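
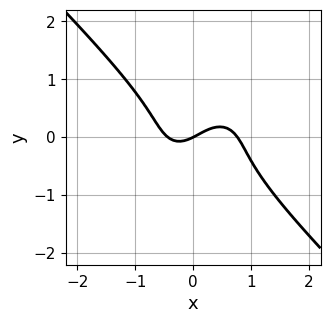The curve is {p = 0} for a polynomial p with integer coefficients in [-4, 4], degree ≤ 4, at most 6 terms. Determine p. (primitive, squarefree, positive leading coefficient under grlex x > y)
3*x^3 + 3*y^3 - x^2 - x + 2*y

(a) Degree: the shape is more complex than any degree-2 curve, so deg p = 3.
(b) From the axis intercepts and sections: it meets the x-axis at x = 0 (among the integer gridlines); one y-axis crossing is at y = 0.
(c) Together with the visible shape, these determine p as stated.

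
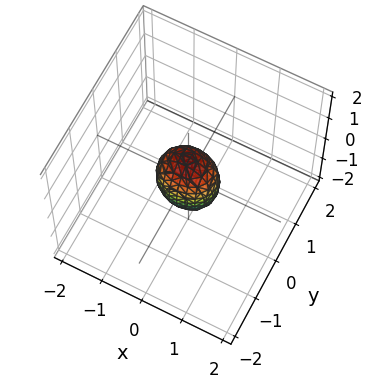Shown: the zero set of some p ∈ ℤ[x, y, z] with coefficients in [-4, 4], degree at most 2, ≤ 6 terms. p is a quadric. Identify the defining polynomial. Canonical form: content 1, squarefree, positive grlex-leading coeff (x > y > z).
2*x^2 + 3*y^2 + z^2 - 1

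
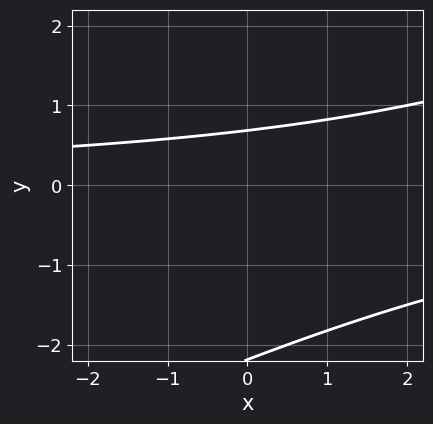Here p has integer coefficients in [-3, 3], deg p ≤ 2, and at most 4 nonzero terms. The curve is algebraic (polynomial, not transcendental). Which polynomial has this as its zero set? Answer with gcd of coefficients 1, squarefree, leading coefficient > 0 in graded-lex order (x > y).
deg p = 2.
From the visible intercepts: the curve avoids every integer x-axis point in the box.
Together with the visible shape, these determine p as stated.

x*y - 2*y^2 - 3*y + 3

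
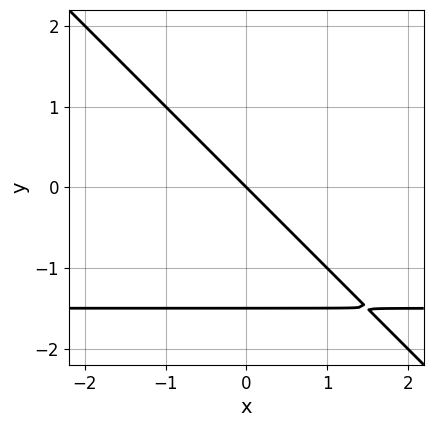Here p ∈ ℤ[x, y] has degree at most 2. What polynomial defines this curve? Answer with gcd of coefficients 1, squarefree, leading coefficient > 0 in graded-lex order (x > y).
2*x*y + 2*y^2 + 3*x + 3*y

(a) Degree: a generic line meets the curve in up to 2 points, so deg p = 2.
(b) Observable constraints: it meets the x-axis at x = 0 (among the integer gridlines); one y-axis crossing is at y = 0.
(c) Solving for integer coefficients yields p as stated.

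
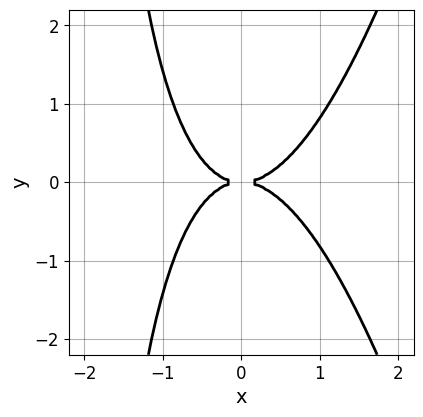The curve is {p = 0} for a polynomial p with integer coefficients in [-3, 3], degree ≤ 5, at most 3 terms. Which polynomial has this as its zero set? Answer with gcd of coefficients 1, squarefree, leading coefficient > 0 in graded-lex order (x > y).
2*x^4 - x*y^2 - 2*y^2

deg p = 4. A generic line meets the curve in up to 4 points.
Symmetries: it's symmetric under y → −y, forcing even powers of y.
From the axis intercepts and sections: it crosses the x-axis at the gridline x = 0; one y-axis crossing is at y = 0.
Together with the visible shape, these determine p as stated.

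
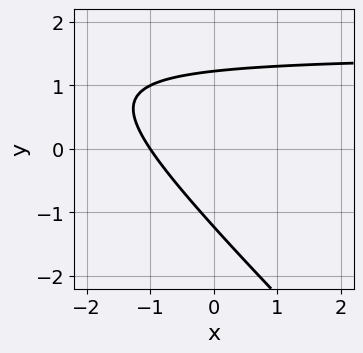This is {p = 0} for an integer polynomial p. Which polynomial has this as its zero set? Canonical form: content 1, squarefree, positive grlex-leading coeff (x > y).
2*x*y + 2*y^2 - 3*x - 3

1. Degree: a generic line meets the curve in up to 2 points, so deg p = 2.
2. Observable constraints: one x-axis crossing is at x = -1.
3. Matching integer coefficients to the picture gives p.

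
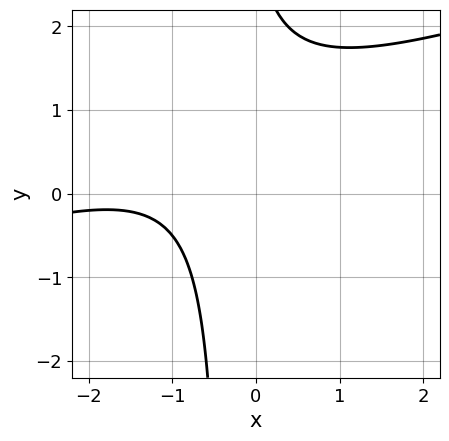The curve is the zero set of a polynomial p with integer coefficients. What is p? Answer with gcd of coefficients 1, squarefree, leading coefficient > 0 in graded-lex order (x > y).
x^2 - 3*x*y + 3*x - y + 3

Degree: the shape is more complex than any degree-1 curve, so deg p = 2.
From the visible intercepts: no y-intercept at any integer in the box; no x-intercept at any integer in the box.
Together with the visible shape, these determine p as stated.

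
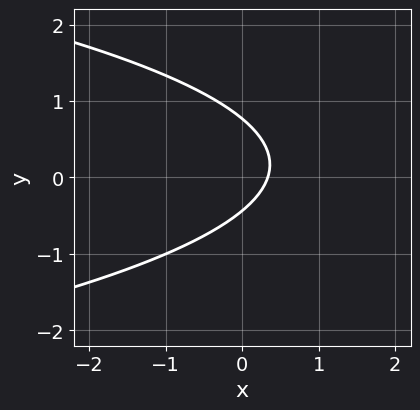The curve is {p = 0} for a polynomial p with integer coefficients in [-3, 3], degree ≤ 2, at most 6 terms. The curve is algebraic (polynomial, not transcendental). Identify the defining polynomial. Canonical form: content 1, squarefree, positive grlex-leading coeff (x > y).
3*y^2 + 3*x - y - 1

(a) deg p = 2. The shape is more complex than any degree-1 curve.
(b) Solving for integer coefficients yields p as stated.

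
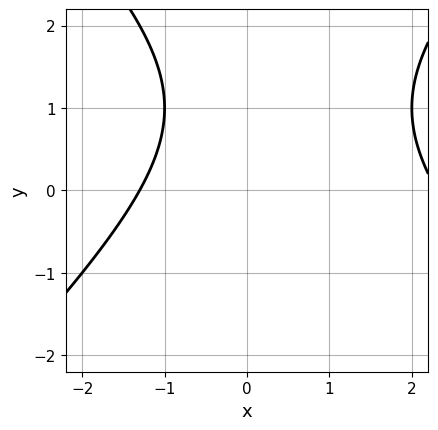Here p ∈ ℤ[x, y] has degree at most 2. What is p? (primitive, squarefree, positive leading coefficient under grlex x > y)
(a) The degree is 2 — no degree-1 curve has this shape.
(b) Against the integer gridlines: it misses every integer gridline on the y-axis.
(c) Matching integer coefficients to the picture gives p.

x^2 - y^2 - x + 2*y - 3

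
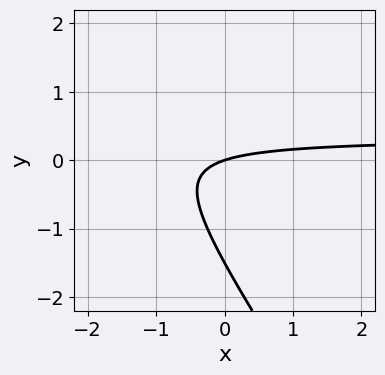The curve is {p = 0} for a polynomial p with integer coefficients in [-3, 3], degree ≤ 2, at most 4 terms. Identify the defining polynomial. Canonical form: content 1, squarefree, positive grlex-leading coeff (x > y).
3*x*y + 2*y^2 - x + 3*y

(a) deg p = 2. No degree-1 curve has this shape.
(b) Reading off the gridlines: it crosses the y-axis at the gridline y = 0; it crosses the x-axis at the gridline x = 0.
(c) Fitting integer coefficients to these (and the overall shape) gives p.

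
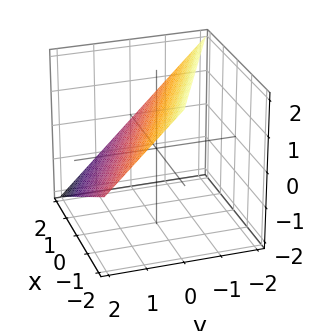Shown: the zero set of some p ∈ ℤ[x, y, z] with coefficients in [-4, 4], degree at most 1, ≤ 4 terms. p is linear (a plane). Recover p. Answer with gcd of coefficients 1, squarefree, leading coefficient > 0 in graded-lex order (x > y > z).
Degree: the surface is flat (a plane), so deg p = 1.
Reading off the gridlines: it meets the y-axis at y = 1 (among the integer gridlines); it meets the z-axis at z = 1 (among the integer gridlines); it meets the x-axis at x = 2 (among the integer gridlines).
Fitting integer coefficients to these (and the overall shape) gives p.

x + 2*y + 2*z - 2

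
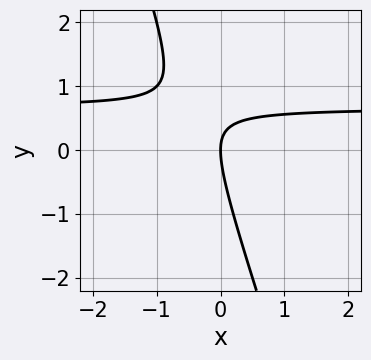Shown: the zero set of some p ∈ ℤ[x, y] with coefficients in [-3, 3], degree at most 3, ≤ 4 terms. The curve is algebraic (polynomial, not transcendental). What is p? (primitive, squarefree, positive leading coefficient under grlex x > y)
3*x*y + y^2 - 2*x

deg p = 2.
From the axis intercepts and sections: it crosses the y-axis at the gridline y = 0; one x-axis crossing is at x = 0.
Matching integer coefficients to the picture gives p.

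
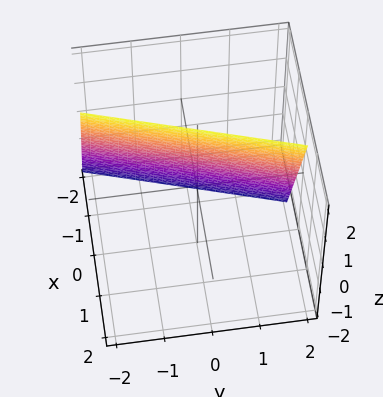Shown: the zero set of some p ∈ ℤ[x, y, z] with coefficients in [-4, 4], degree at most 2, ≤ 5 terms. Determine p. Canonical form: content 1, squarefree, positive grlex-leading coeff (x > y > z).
Degree: the surface is flat (a plane), so deg p = 1.
Checking where it meets the axes: it meets the y-axis at y = 2 (among the integer gridlines); one z-axis crossing is at z = 2.
Putting this together gives p.

3*x - y - z + 2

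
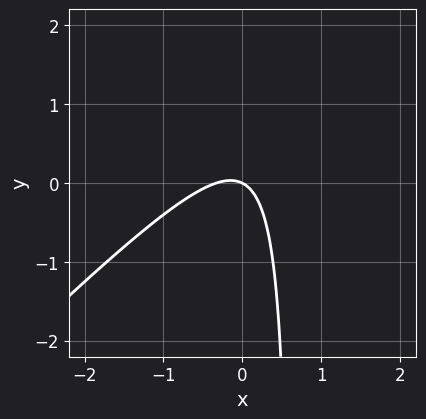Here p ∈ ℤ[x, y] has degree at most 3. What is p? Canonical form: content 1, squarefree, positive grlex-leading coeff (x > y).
3*x^2 - 3*x*y + x + 2*y

First, degree: no degree-1 curve has this shape, so deg p = 2.
Then, reading off the gridlines: it crosses the y-axis at the gridline y = 0; one x-axis crossing is at x = 0.
Finally, fitting integer coefficients to these (and the overall shape) gives p.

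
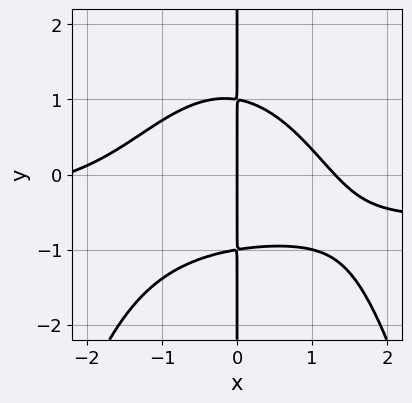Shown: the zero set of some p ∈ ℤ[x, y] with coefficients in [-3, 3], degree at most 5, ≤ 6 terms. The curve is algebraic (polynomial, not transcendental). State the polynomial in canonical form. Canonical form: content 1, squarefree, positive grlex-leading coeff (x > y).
2*x^3*y + x^3 + 3*x*y^2 + x^2 - 3*x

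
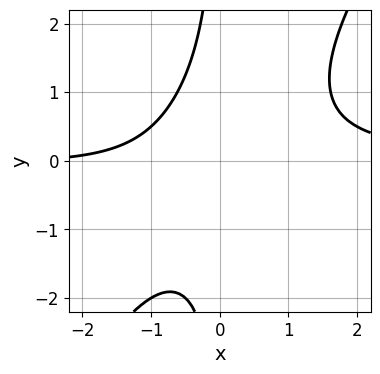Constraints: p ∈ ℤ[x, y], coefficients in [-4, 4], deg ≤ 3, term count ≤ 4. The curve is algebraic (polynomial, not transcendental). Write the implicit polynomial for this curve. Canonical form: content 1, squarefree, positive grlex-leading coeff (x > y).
(a) Degree: the shape is more complex than any degree-2 curve, so deg p = 3.
(b) From the axis intercepts and sections: the curve avoids every integer x-axis point in the box; the curve avoids every integer y-axis point in the box.
(c) Assembling these constraints gives the stated polynomial.

3*x^2*y - 2*x*y^2 - x - 3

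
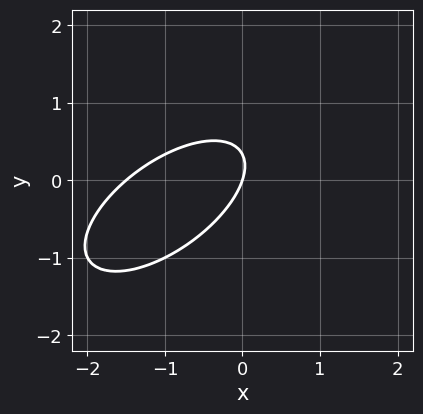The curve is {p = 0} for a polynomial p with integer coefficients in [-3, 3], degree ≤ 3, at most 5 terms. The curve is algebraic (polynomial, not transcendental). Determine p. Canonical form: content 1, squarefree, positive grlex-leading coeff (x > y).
2*x^2 - 3*x*y + 3*y^2 + 3*x - y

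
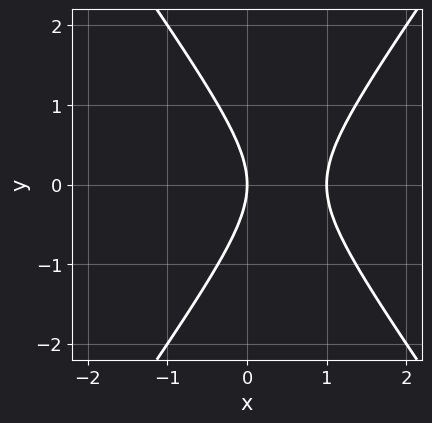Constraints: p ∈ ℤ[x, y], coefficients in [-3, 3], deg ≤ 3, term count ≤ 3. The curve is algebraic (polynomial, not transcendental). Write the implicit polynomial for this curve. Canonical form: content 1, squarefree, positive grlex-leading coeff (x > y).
(a) deg p = 2. No degree-1 curve has this shape.
(b) Symmetries: mirror symmetry y ↦ −y ⇒ only even powers of y.
(c) Checking where it meets the axes: it meets the y-axis at y = 0 (among the integer gridlines); among the integer gridlines, it crosses the x-axis at x ∈ {0, 1}.
(d) These observations pin down the coefficients.

2*x^2 - y^2 - 2*x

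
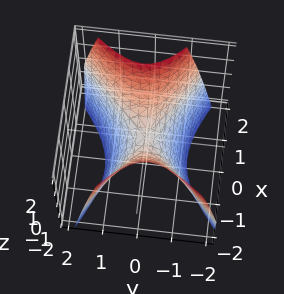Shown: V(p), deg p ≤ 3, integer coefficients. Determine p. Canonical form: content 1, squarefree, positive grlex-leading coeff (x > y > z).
2*x^2 + x*y - 3*y^2 - 2*z

First, the degree is 2 — no degree-1 surface has this shape.
Next, against the integer gridlines: it crosses the x-axis at the gridline x = 0; it crosses the z-axis at the gridline z = 0; it meets the y-axis at y = 0 (among the integer gridlines).
Finally, fitting integer coefficients to these (and the overall shape) gives p.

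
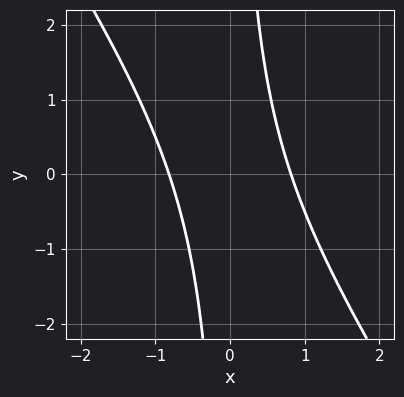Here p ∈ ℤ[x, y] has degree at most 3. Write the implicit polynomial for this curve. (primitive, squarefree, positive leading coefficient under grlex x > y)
3*x^2 + 2*x*y - 2

(a) Degree: a generic line meets the curve in up to 2 points, so deg p = 2.
(b) Observable constraints: no y-intercept at any integer in the box.
(c) The integer polynomial consistent with all of this is the stated p.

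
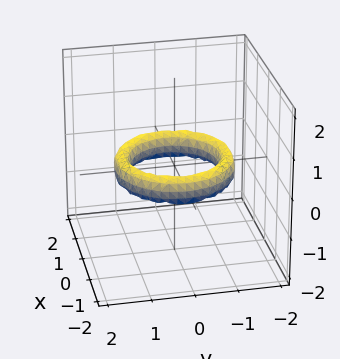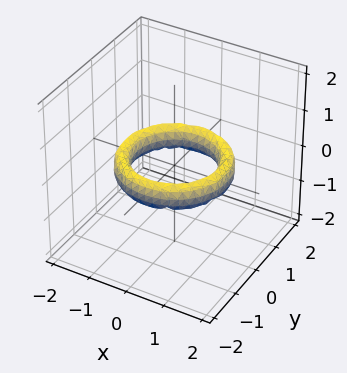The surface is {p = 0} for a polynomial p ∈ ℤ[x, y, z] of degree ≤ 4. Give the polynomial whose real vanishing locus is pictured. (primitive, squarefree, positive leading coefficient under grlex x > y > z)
Degree: the shape is more complex than any degree-3 surface, so deg p = 4.
Symmetry: the surface is invariant under rotation about z: p = q(x² + y², z).
From the axis intercepts and sections: a circular section at z = 0 has radius exactly 1; among the integer gridlines, it crosses the y-axis at y ∈ {-1, 1}; the x-axis gridline crossings are at x ∈ {-1, 1}; it misses every integer gridline on the z-axis.
Together with the visible shape, these determine p as stated.

x^4 + 2*x^2*y^2 + y^4 - 3*x^2 - 3*y^2 + 2*z^2 + 2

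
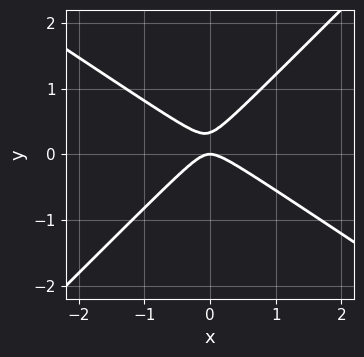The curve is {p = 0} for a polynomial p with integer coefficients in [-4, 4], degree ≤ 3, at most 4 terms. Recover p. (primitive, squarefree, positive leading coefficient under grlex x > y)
Degree: no degree-1 curve has this shape, so deg p = 2.
From the axis intercepts and sections: one x-axis crossing is at x = 0; one y-axis crossing is at y = 0.
Matching integer coefficients to the picture gives p.

2*x^2 + x*y - 3*y^2 + y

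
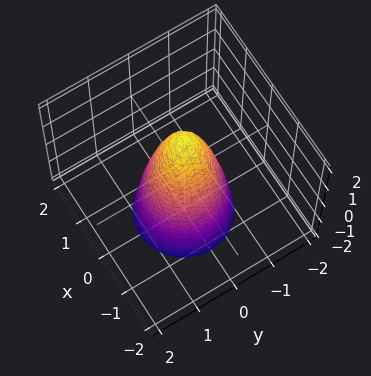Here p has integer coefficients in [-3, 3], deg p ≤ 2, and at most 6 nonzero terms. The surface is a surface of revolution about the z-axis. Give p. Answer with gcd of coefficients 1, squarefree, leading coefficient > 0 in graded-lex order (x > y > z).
3*x^2 + 3*y^2 + z - 2

deg p = 2.
Symmetries: the z-axis is an axis of rotation, so x and y enter only as x² + y².
From the visible intercepts: a circular section at z = -1 has radius exactly 1; it meets the z-axis at z = 2 (among the integer gridlines).
Assembling these constraints gives the stated polynomial.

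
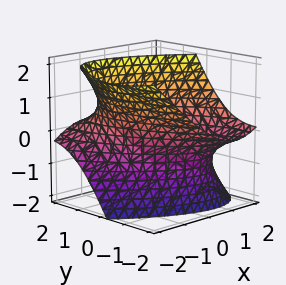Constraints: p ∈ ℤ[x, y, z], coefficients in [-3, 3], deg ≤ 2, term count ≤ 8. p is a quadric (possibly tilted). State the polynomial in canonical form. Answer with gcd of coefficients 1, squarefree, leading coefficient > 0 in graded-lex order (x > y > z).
2*x^2 + 2*x*y + y^2 + 3*y*z - 2*z^2 - 3

The degree is 2 — the shape is more complex than any degree-1 surface.
From the axis intercepts and sections: it misses every integer gridline on the z-axis.
Matching integer coefficients to the picture gives p.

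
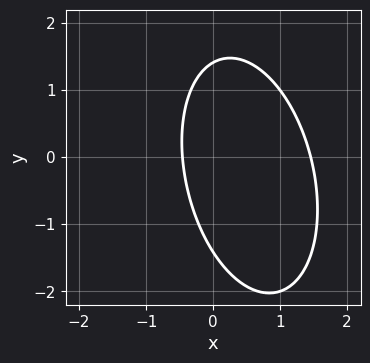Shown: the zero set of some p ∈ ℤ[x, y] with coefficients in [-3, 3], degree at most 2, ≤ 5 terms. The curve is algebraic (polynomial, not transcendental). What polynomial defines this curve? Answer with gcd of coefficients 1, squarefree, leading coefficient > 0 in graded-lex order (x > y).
3*x^2 + x*y + y^2 - 3*x - 2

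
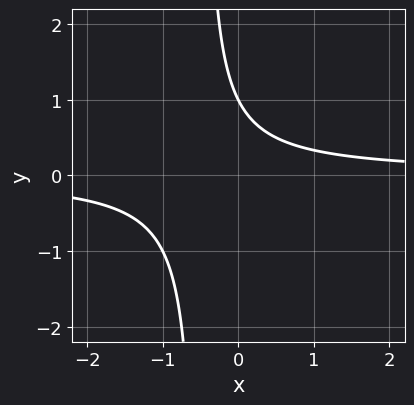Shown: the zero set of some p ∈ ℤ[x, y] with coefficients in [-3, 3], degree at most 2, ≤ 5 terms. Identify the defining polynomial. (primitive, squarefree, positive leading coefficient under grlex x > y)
2*x*y + y - 1

1. deg p = 2.
2. Against the integer gridlines: it crosses the y-axis at the gridline y = 1; no x-intercept at any integer in the box.
3. These observations pin down the coefficients.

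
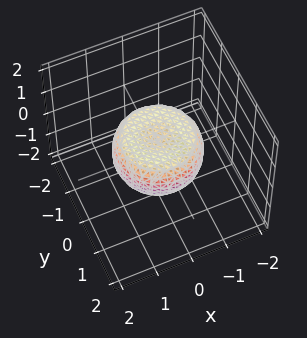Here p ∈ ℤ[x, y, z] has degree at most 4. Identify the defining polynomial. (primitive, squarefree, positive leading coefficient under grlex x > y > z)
deg p = 4.
By symmetry, the surface is invariant under rotation about z: p = q(x² + y², z).
Against the integer gridlines: a circular section at z = 0 has radius between 1 and 2.
The integer polynomial consistent with all of this is the stated p.

2*x^4 + 4*x^2*y^2 + 2*y^4 - 2*x^2 - 2*y^2 + 3*z^2 - 1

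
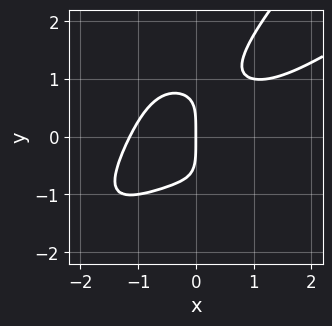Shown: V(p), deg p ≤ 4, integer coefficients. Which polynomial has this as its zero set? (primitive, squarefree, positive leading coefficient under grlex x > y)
deg p = 4. A generic line meets the curve in up to 4 points.
From the visible intercepts: it meets the y-axis at y = 0 (among the integer gridlines); one x-axis crossing is at x = 0.
Fitting integer coefficients to these (and the overall shape) gives p.

2*x^4 - 3*x^3*y + y^4 - 3*x*y^2 + 3*x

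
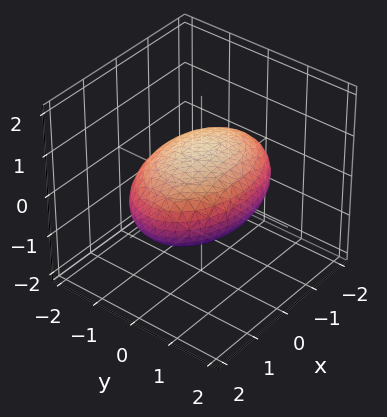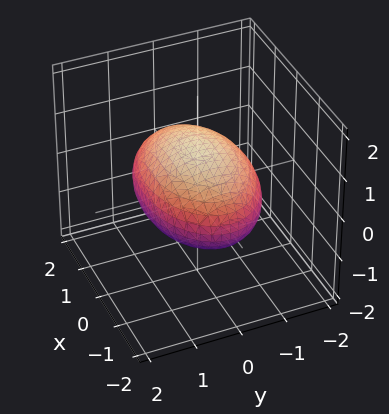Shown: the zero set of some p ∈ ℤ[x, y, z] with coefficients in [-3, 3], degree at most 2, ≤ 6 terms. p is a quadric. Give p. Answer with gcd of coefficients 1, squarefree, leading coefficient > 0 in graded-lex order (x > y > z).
x^2 + 2*y^2 + 3*z^2 - 3

First, degree: bounded and convex; a quadric, so deg p = 2.
Then, symmetries: the z ↦ −z reflection is a symmetry, so z appears only in even powers; it's symmetric under x → −x, forcing even powers of x; mirror symmetry y ↦ −y ⇒ only even powers of y.
Then, observable constraints: among the integer gridlines, it crosses the z-axis at z ∈ {-1, 1}.
Finally, the integer polynomial consistent with all of this is the stated p.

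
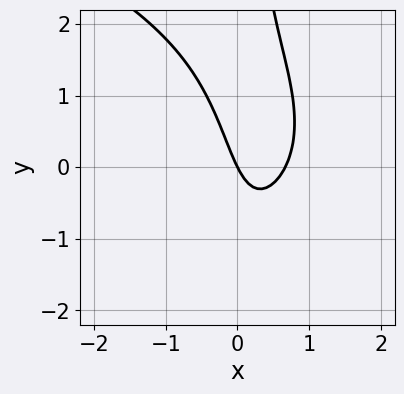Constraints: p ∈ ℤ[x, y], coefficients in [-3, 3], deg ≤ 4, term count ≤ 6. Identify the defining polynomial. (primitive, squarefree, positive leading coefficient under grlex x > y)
1. The degree is 3 — the shape is more complex than any degree-2 curve.
2. Against the integer gridlines: one y-axis crossing is at y = 0; it crosses the x-axis at the gridline x = 0.
3. The integer polynomial consistent with all of this is the stated p.

x*y^2 + 3*x^2 - 2*x - y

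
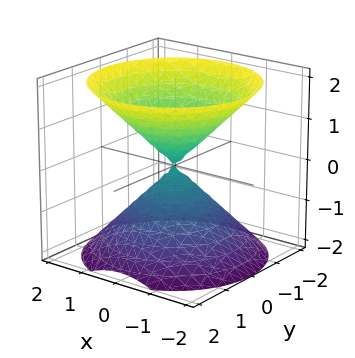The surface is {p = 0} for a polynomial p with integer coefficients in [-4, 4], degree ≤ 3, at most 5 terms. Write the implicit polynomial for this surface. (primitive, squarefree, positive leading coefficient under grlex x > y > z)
x^2 + y^2 - z^2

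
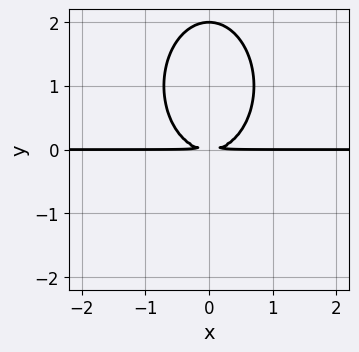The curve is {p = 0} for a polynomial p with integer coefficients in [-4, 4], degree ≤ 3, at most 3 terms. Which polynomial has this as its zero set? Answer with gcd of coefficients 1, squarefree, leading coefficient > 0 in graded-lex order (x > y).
First, degree: a generic line meets the curve in up to 3 points, so deg p = 3.
Next, symmetries: it's symmetric under x → −x, forcing even powers of x.
Then, against the integer gridlines: one y-axis crossing is at y = 2; the visible x-axis segment lies entirely on the curve.
Finally, together with the visible shape, these determine p as stated.

2*x^2*y + y^3 - 2*y^2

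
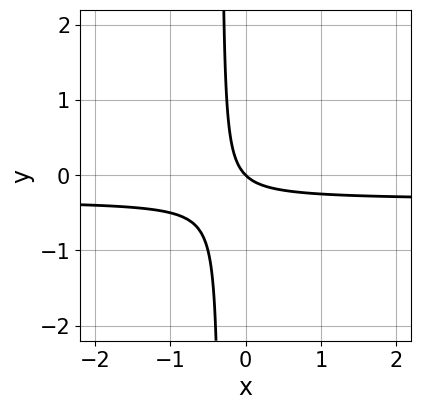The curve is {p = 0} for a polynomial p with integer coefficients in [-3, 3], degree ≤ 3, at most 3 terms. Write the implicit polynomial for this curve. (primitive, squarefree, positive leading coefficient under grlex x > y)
First, the degree is 2 — the shape is more complex than any degree-1 curve.
Then, reading off the gridlines: it meets the y-axis at y = 0 (among the integer gridlines); it meets the x-axis at x = 0 (among the integer gridlines).
Finally, assembling these constraints gives the stated polynomial.

3*x*y + x + y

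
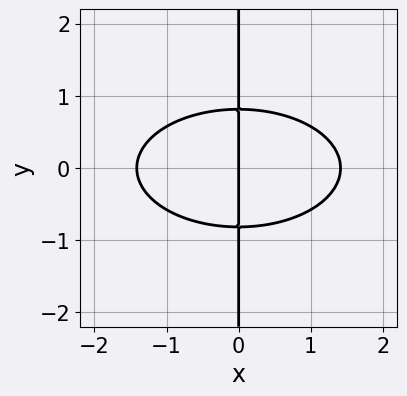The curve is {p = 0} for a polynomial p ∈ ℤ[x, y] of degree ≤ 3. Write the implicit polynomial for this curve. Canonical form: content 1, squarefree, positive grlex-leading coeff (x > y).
x^3 + 3*x*y^2 - 2*x

1. Degree: the shape is more complex than any degree-2 curve, so deg p = 3.
2. Symmetries: it's symmetric under y → −y, forcing even powers of y.
3. Checking where it meets the axes: it meets the x-axis at x = 0 (among the integer gridlines); every point of the y-axis in the box is on the curve.
4. Fitting integer coefficients to these (and the overall shape) gives p.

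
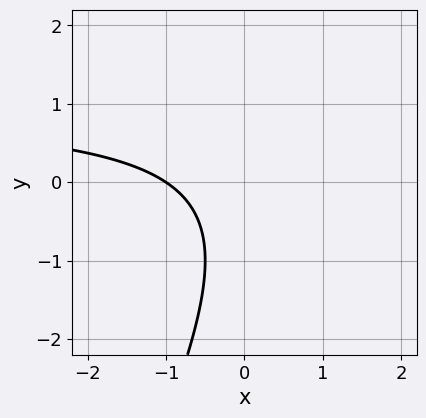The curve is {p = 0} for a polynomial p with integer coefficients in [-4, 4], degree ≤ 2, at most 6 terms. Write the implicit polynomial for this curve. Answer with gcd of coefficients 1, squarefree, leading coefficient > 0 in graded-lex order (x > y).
2*x*y - y^2 - 2*x - y - 2

1. Degree: no degree-1 curve has this shape, so deg p = 2.
2. Checking where it meets the axes: it meets the x-axis at x = -1 (among the integer gridlines); the curve avoids every integer y-axis point in the box.
3. Assembling these constraints gives the stated polynomial.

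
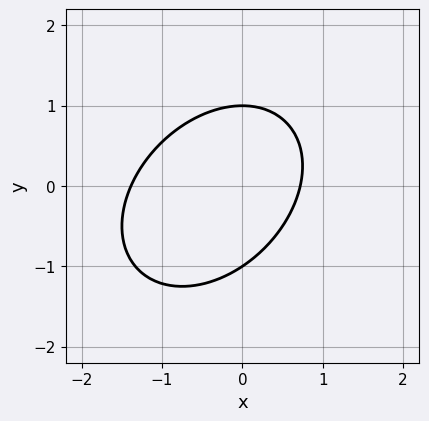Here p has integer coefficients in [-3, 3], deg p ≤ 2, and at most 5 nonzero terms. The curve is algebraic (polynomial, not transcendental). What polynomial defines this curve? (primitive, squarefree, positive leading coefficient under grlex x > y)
(a) Degree: a generic line meets the curve in up to 2 points, so deg p = 2.
(b) From the visible intercepts: the y-axis gridline crossings are at y ∈ {-1, 1}.
(c) Together with the visible shape, these determine p as stated.

3*x^2 - 2*x*y + 3*y^2 + 2*x - 3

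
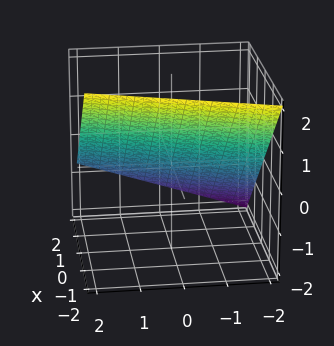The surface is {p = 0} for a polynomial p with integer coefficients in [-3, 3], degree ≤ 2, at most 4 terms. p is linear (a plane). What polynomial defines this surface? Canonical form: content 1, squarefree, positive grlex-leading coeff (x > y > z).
3*x - y + 3*z - 2

First, degree: every cross-section is a straight line — this is a plane, so deg p = 1.
Next, from the axis intercepts and sections: it meets the y-axis at y = -2 (among the integer gridlines).
Finally, assembling these constraints gives the stated polynomial.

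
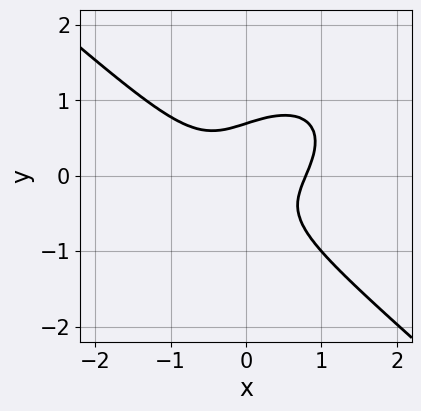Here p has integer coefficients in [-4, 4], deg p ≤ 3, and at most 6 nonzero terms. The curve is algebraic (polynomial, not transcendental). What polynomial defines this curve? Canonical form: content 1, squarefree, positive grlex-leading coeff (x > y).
(a) deg p = 3.
(b) Matching integer coefficients to the picture gives p.

2*x^3 + 3*y^3 - 2*x*y - 1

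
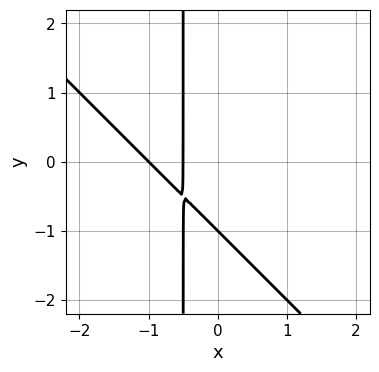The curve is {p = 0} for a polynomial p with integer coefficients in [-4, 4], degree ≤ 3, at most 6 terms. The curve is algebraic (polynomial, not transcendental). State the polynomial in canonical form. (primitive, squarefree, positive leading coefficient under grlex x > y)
First, the degree is 2 — the shape is more complex than any degree-1 curve.
Then, against the integer gridlines: it crosses the x-axis at the gridline x = -1; one y-axis crossing is at y = -1.
Finally, matching integer coefficients to the picture gives p.

2*x^2 + 2*x*y + 3*x + y + 1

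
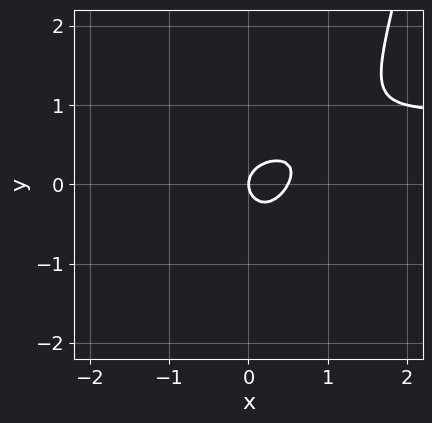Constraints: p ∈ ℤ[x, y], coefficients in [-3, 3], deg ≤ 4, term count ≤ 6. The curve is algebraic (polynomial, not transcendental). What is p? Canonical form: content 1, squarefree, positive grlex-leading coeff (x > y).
First, degree: no degree-2 curve has this shape, so deg p = 3.
Next, observable constraints: it crosses the x-axis at the gridline x = 0; one y-axis crossing is at y = 0.
Finally, putting this together gives p.

2*x^2*y - 2*x^2 - 2*y^2 + x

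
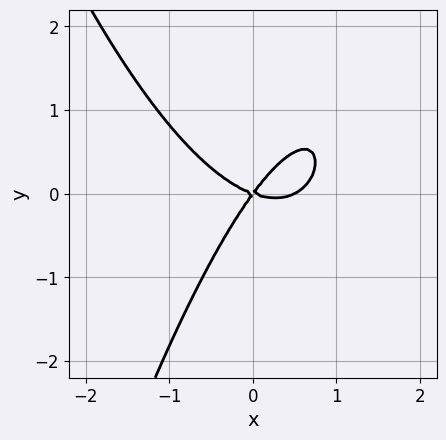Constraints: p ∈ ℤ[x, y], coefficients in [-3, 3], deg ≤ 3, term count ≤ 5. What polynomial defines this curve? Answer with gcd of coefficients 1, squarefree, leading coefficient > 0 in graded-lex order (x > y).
1. The degree is 3 — a generic line meets the curve in up to 3 points.
2. From the visible intercepts: one x-axis crossing is at x = 0; it meets the y-axis at y = 0 (among the integer gridlines).
3. Putting this together gives p.

2*x^3 - x^2 - 2*x*y + 2*y^2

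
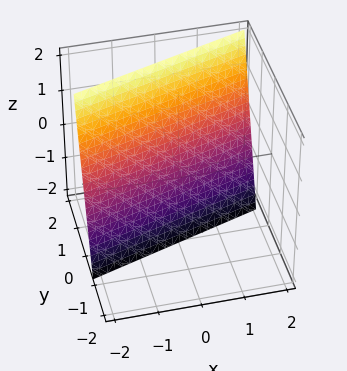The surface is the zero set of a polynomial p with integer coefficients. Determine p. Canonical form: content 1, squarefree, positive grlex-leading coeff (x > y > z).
x - 3*y + z + 2

The degree is 1 — every cross-section is a straight line — this is a plane.
Against the integer gridlines: it crosses the x-axis at the gridline x = -2; it meets the z-axis at z = -2 (among the integer gridlines).
Solving for integer coefficients yields p as stated.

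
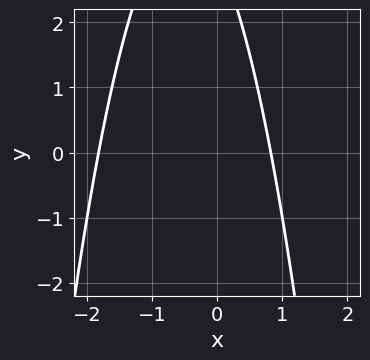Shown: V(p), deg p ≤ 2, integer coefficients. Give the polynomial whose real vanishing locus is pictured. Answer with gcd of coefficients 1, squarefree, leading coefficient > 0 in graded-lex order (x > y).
1. Degree: a generic line meets the curve in up to 2 points, so deg p = 2.
2. Reading off the gridlines: the curve avoids every integer y-axis point in the box.
3. These observations pin down the coefficients.

2*x^2 + 2*x + y - 3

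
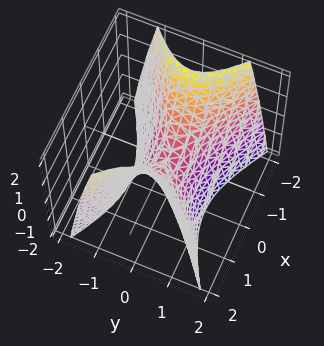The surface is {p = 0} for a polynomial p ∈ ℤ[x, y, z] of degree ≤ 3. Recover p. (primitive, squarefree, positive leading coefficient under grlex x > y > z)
x^2 - 2*y^2 - z

1. The degree is 2 — a saddle surface; a quadric.
2. Symmetries: the x ↦ −x reflection is a symmetry, so x appears only in even powers; it's symmetric under y → −y, forcing even powers of y.
3. Checking where it meets the axes: it meets the z-axis at z = 0 (among the integer gridlines); it crosses the y-axis at the gridline y = 0; it crosses the x-axis at the gridline x = 0.
4. These observations pin down the coefficients.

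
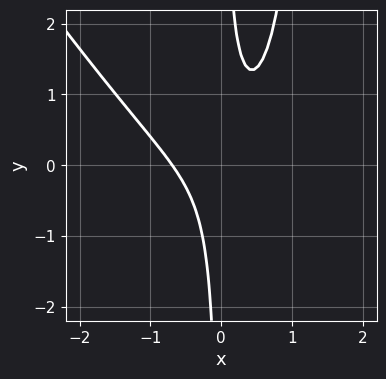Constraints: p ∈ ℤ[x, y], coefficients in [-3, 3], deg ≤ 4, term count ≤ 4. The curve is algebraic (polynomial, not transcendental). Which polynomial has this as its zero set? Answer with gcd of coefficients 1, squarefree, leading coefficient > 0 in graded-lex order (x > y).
First, the degree is 3 — the shape is more complex than any degree-2 curve.
Then, checking where it meets the axes: it misses every integer gridline on the y-axis.
Finally, matching integer coefficients to the picture gives p.

3*x^3 + 2*x^2*y - 3*x*y + 1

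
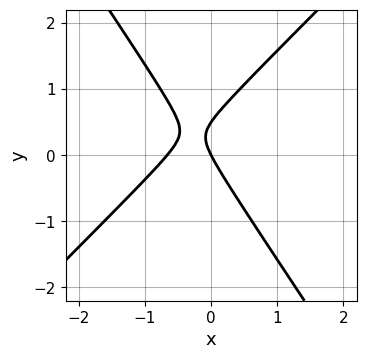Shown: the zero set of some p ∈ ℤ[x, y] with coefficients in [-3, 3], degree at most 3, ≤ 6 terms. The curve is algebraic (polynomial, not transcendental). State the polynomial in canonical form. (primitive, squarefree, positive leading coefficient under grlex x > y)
3*x^2 - x*y - 2*y^2 + 2*x + y

(a) deg p = 2.
(b) From the axis intercepts and sections: it crosses the x-axis at the gridline x = 0; one y-axis crossing is at y = 0.
(c) Solving for integer coefficients yields p as stated.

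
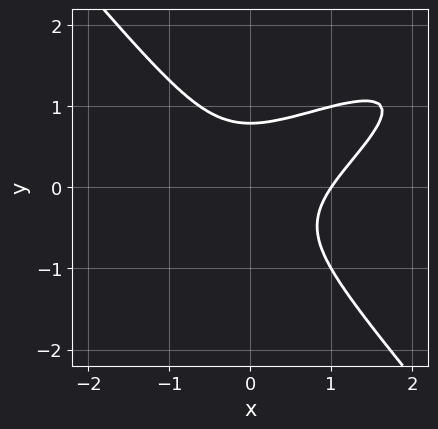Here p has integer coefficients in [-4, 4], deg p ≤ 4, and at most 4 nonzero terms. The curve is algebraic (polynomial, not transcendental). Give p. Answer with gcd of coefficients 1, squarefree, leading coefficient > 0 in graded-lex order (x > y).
x^3 - 2*x^2*y + 2*y^3 - 1

deg p = 3. A generic line meets the curve in up to 3 points.
Reading off the gridlines: it crosses the x-axis at the gridline x = 1.
Together with the visible shape, these determine p as stated.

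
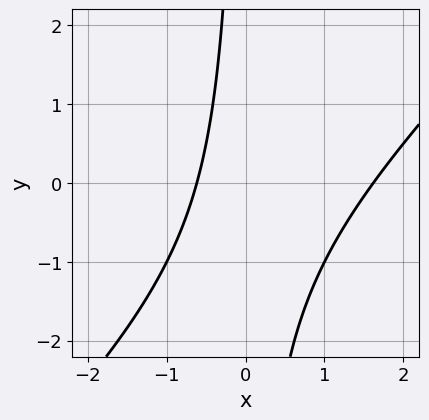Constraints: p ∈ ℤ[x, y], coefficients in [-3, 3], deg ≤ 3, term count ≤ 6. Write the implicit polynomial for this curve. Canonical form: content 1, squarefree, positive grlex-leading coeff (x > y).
1. Degree: the shape is more complex than any degree-1 curve, so deg p = 2.
2. Against the integer gridlines: it misses every integer gridline on the y-axis.
3. Matching integer coefficients to the picture gives p.

x^2 - x*y - x - 1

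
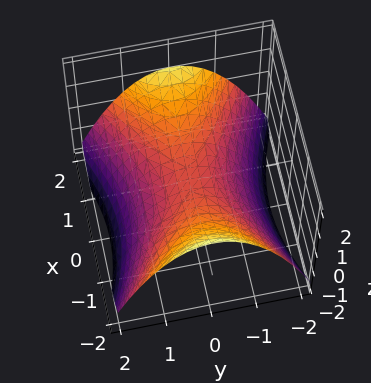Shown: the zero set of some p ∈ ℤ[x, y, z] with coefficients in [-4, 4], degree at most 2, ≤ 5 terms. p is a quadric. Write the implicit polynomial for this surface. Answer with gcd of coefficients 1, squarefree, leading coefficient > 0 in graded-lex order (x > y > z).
(a) Degree: a saddle surface; a quadric, so deg p = 2.
(b) Symmetries: mirror symmetry y ↦ −y ⇒ only even powers of y; mirror symmetry x ↦ −x ⇒ only even powers of x.
(c) Checking where it meets the axes: one y-axis crossing is at y = 0; it meets the z-axis at z = 0 (among the integer gridlines); one x-axis crossing is at x = 0.
(d) Assembling these constraints gives the stated polynomial.

x^2 - 2*y^2 - 3*z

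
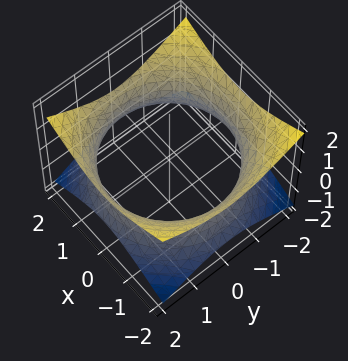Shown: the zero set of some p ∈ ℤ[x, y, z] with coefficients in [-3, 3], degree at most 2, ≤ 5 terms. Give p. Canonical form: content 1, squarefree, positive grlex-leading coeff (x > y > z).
(a) Degree: a generic line meets the surface in up to 2 points, so deg p = 2.
(b) Symmetry: every cross-section ⟂ z is a circle, so x, y appear only via x² + y².
(c) Reading off the gridlines: a circular section at z = 0 has radius between 1 and 2; the surface avoids every integer z-axis point in the box.
(d) Assembling these constraints gives the stated polynomial.

x^2 + y^2 - 2*z^2 - 3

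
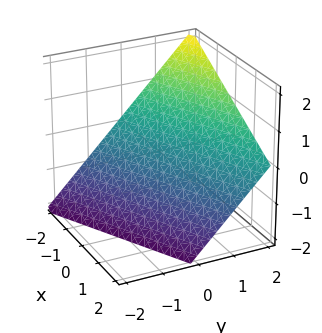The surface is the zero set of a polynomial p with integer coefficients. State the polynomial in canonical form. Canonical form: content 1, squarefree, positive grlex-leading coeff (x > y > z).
First, degree: every cross-section is a straight line — this is a plane, so deg p = 1.
Then, against the integer gridlines: it crosses the z-axis at the gridline z = -1; it meets the y-axis at y = 1 (among the integer gridlines); one x-axis crossing is at x = -2.
Finally, fitting integer coefficients to these (and the overall shape) gives p.

x - 2*y + 2*z + 2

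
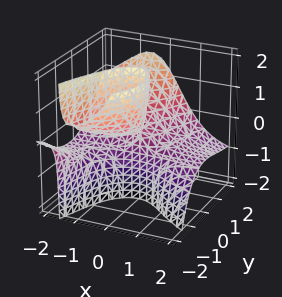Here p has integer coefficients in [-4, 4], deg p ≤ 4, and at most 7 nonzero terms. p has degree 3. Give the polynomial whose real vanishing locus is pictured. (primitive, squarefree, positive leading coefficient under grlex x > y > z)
3*x^2*z + 2*x*y^2 - y^3 + 2*x^2 + 3*y*z

First, the picture has 2 separate pieces. They look like related sheets of one shape, so recover p as a whole.
Then, degree: a generic line meets the surface in up to 3 points, so deg p = 3.
Next, from the axis intercepts and sections: every point of the z-axis in the box is on the surface; it meets the x-axis at x = 0 (among the integer gridlines); it crosses the y-axis at the gridline y = 0.
Finally, these observations pin down the coefficients.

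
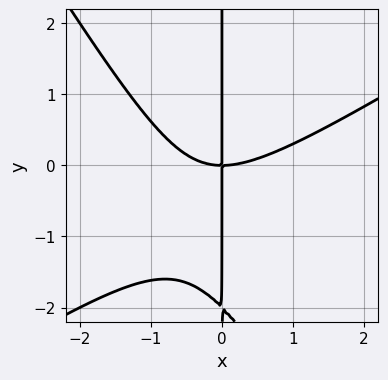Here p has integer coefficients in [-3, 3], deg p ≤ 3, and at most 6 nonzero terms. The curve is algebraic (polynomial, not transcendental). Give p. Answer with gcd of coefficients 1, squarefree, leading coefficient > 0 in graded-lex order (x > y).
x^3 - x^2*y - x*y^2 - 2*x*y

(a) The degree is 3 — no degree-2 curve has this shape.
(b) Observable constraints: the visible y-axis segment lies entirely on the curve; it meets the x-axis at x = 0 (among the integer gridlines).
(c) Together with the visible shape, these determine p as stated.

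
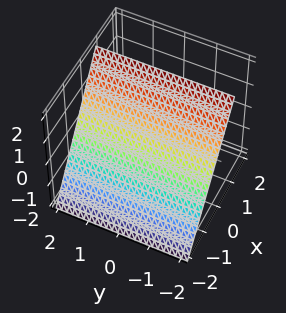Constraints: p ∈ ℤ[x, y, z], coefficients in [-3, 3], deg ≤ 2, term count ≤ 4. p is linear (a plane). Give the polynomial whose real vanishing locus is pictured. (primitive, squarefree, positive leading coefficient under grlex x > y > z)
(a) deg p = 1. Every cross-section is a straight line — this is a plane.
(b) Checking where it meets the axes: the surface avoids every integer y-axis point in the box; it meets the z-axis at z = 1 (among the integer gridlines).
(c) The integer polynomial consistent with all of this is the stated p.

3*x - 2*z + 2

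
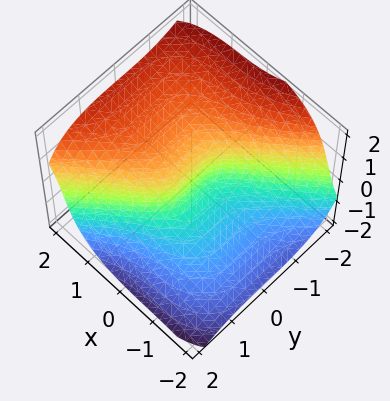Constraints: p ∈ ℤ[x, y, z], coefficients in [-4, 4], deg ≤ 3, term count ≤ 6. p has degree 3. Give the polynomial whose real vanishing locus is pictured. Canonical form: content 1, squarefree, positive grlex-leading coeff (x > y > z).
Degree: a generic line meets the surface in up to 3 points, so deg p = 3.
Reading off the gridlines: it crosses the x-axis at the gridline x = 0; one z-axis crossing is at z = 0; it crosses the y-axis at the gridline y = 0.
Putting this together gives p.

x^3 - x^2*z - y^3 - z^3 + 2*x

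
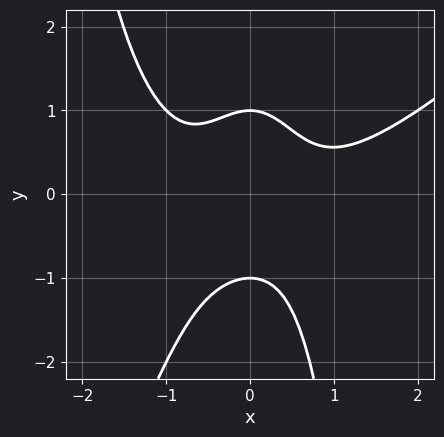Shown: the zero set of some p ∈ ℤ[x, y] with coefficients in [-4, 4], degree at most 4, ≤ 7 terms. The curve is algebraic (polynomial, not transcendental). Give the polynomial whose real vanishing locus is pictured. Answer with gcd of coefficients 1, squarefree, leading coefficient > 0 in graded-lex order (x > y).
The degree is 4 — a generic line meets the curve in up to 4 points.
From the visible intercepts: no x-intercept at any integer in the box; among the integer gridlines, it crosses the y-axis at y ∈ {-1, 1}.
Assembling these constraints gives the stated polynomial.

x^4 - x^3*y - 2*x^2*y - y^2 + 1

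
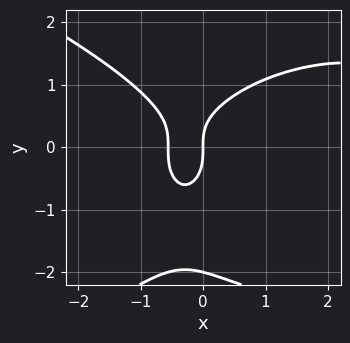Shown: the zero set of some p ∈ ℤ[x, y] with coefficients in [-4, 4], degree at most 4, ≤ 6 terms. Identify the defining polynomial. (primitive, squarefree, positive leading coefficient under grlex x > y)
1. Degree: a generic line meets the curve in up to 4 points, so deg p = 4.
2. Observable constraints: one x-axis crossing is at x = 0; among the integer gridlines, it crosses the y-axis at y ∈ {-2, 0}.
3. Matching integer coefficients to the picture gives p.

y^4 + x^3 + 2*y^3 - 3*x^2 - 2*x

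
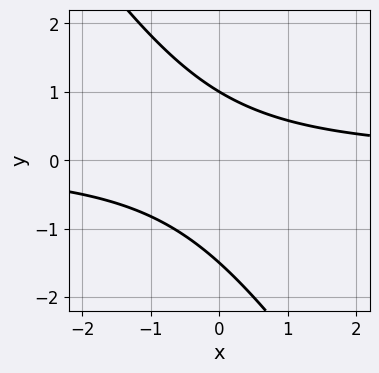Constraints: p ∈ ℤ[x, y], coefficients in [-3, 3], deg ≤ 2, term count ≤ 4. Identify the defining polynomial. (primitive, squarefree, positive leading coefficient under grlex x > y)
Degree: no degree-1 curve has this shape, so deg p = 2.
Against the integer gridlines: one y-axis crossing is at y = 1; it misses every integer gridline on the x-axis.
These observations pin down the coefficients.

3*x*y + 2*y^2 + y - 3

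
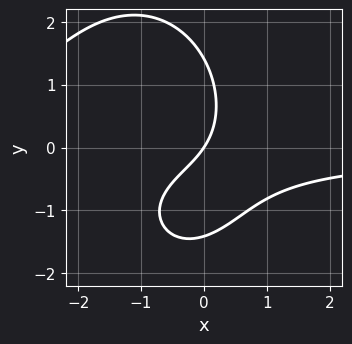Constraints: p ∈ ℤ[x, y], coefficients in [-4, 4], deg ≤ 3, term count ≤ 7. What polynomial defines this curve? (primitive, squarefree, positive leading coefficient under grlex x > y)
The degree is 3 — a generic line meets the curve in up to 3 points.
Reading off the gridlines: it meets the x-axis at x = 0 (among the integer gridlines); one y-axis crossing is at y = 0.
Putting this together gives p.

2*x^2*y + y^3 + 3*x*y + 3*x - 2*y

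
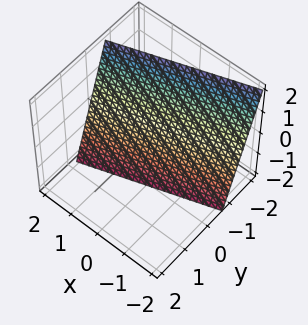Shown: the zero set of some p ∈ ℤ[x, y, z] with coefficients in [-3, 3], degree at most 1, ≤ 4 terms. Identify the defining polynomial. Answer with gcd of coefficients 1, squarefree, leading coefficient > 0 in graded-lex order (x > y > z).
x - 3*y - z - 2

(a) Degree: every cross-section is a straight line — this is a plane, so deg p = 1.
(b) From the visible intercepts: it meets the x-axis at x = 2 (among the integer gridlines); it meets the z-axis at z = -2 (among the integer gridlines).
(c) These observations pin down the coefficients.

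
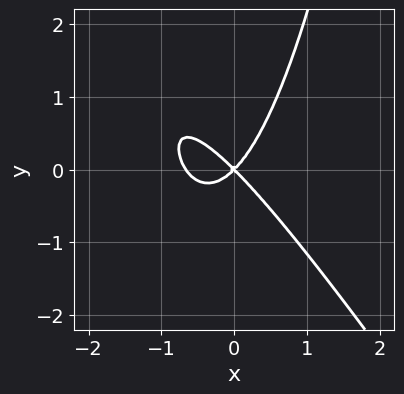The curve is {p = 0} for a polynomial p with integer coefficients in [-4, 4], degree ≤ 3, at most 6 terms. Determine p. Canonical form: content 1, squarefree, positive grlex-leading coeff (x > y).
3*x^3 + 2*x^2*y + 2*x^2 - 2*y^2

1. The degree is 3 — a generic line meets the curve in up to 3 points.
2. From the visible intercepts: it crosses the x-axis at the gridline x = 0; it crosses the y-axis at the gridline y = 0.
3. Solving for integer coefficients yields p as stated.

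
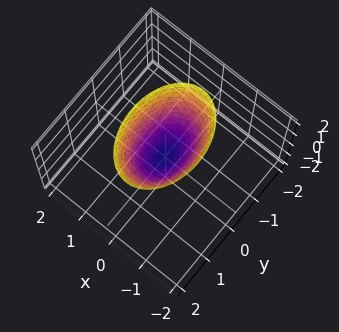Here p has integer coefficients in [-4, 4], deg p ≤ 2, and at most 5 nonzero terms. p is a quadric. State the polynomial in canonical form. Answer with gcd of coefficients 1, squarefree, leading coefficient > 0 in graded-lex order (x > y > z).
2*x^2 + y^2 - z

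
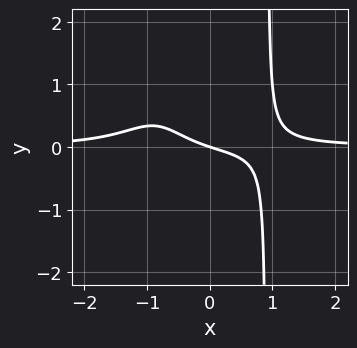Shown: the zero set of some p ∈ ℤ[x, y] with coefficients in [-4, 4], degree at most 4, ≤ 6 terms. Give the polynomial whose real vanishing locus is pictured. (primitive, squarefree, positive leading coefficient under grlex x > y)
(a) Degree: the shape is more complex than any degree-3 curve, so deg p = 4.
(b) Checking where it meets the axes: one y-axis crossing is at y = 0; one x-axis crossing is at x = 0.
(c) Solving for integer coefficients yields p as stated.

3*x^3*y + 2*x^2*y - x*y - x - 3*y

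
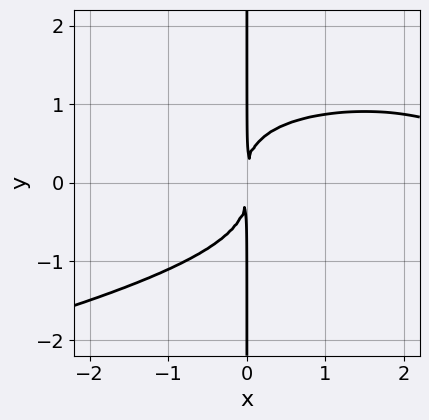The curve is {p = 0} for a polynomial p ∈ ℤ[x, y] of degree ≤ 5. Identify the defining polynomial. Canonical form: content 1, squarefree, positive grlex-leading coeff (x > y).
3*x*y^3 + x^3 - 3*x^2

deg p = 4. The shape is more complex than any degree-3 curve.
Reading off the gridlines: the visible y-axis segment lies entirely on the curve.
The integer polynomial consistent with all of this is the stated p.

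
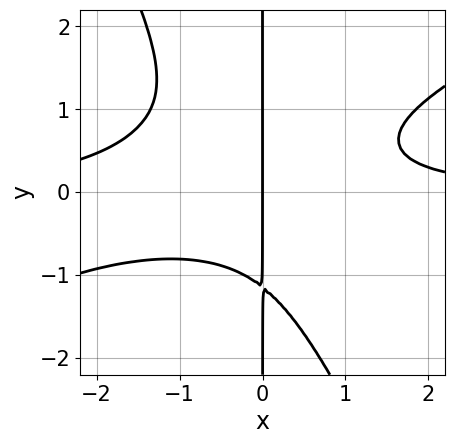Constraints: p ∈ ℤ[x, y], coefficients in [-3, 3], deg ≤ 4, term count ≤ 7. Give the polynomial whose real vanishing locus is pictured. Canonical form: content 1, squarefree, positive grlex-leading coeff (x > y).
1. deg p = 4. The shape is more complex than any degree-3 curve.
2. From the axis intercepts and sections: every point of the y-axis in the box is on the curve; it crosses the x-axis at the gridline x = 0.
3. Fitting integer coefficients to these (and the overall shape) gives p.

2*x^3*y - 3*x^2*y^2 - 2*x*y^3 + 2*x^2*y - 3*x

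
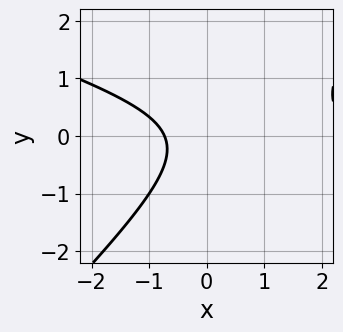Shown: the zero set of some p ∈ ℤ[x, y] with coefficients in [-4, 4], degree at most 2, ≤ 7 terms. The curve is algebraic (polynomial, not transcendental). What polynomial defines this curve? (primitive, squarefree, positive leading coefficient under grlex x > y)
x^2 + 2*x*y - 3*y^2 - 2*x - 2

(a) deg p = 2.
(b) Observable constraints: the curve avoids every integer y-axis point in the box.
(c) Together with the visible shape, these determine p as stated.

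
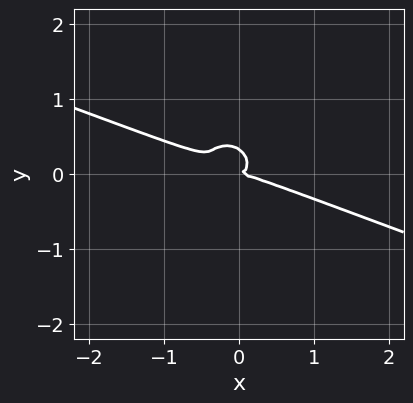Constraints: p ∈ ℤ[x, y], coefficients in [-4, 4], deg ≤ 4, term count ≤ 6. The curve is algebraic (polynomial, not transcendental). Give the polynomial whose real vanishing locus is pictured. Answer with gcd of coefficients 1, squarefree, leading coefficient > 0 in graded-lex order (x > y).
(a) Degree: the shape is more complex than any degree-2 curve, so deg p = 3.
(b) Observable constraints: it meets the y-axis at y = 0 (among the integer gridlines); one x-axis crossing is at x = 0.
(c) Solving for integer coefficients yields p as stated.

x^3 + 3*x^2*y + 2*x*y^2 + 3*y^3 - y^2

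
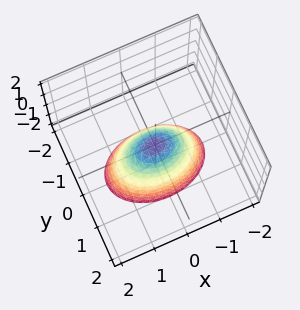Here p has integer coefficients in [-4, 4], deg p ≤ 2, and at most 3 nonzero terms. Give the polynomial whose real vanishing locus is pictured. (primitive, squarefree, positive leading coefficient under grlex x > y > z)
x^2 + 2*y^2 + z

(a) Degree: a single bowl opening along one axis; a quadric, so deg p = 2.
(b) Symmetries: the x ↦ −x reflection is a symmetry, so x appears only in even powers; mirror symmetry y ↦ −y ⇒ only even powers of y.
(c) Checking where it meets the axes: it meets the y-axis at y = 0 (among the integer gridlines); one z-axis crossing is at z = 0.
(d) Putting this together gives p.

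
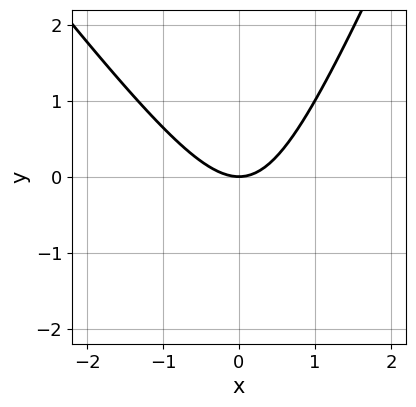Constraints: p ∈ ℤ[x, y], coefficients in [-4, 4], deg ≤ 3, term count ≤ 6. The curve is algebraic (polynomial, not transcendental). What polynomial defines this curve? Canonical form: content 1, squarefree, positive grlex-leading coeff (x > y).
1. Degree: the shape is more complex than any degree-1 curve, so deg p = 2.
2. Checking where it meets the axes: it crosses the x-axis at the gridline x = 0; one y-axis crossing is at y = 0.
3. The integer polynomial consistent with all of this is the stated p.

3*x^2 + x*y - y^2 - 3*y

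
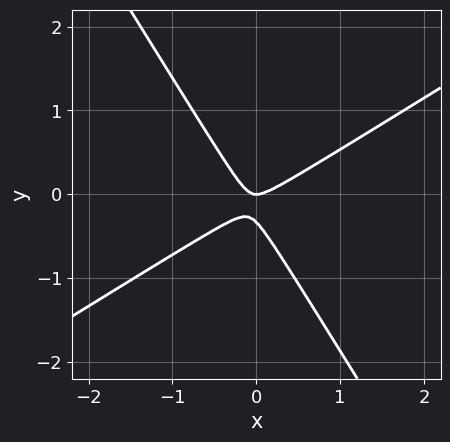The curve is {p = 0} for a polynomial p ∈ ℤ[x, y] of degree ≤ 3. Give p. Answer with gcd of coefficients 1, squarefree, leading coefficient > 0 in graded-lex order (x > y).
3*x^2 - 3*x*y - 3*y^2 - y

deg p = 2. A generic line meets the curve in up to 2 points.
From the visible intercepts: it crosses the x-axis at the gridline x = 0; one y-axis crossing is at y = 0.
Matching integer coefficients to the picture gives p.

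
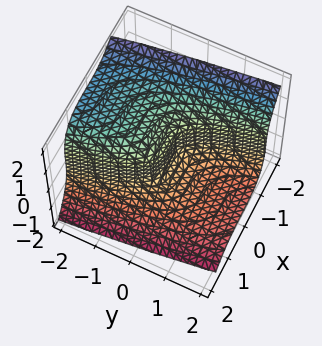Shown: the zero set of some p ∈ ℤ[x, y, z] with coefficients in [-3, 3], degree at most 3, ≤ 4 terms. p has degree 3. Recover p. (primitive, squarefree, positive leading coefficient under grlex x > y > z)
Degree: the shape is more complex than any degree-2 surface, so deg p = 3.
Checking where it meets the axes: it crosses the z-axis at the gridline z = 0; it crosses the x-axis at the gridline x = 0; one y-axis crossing is at y = 0.
These observations pin down the coefficients.

2*x^3 + z^3 + 2*y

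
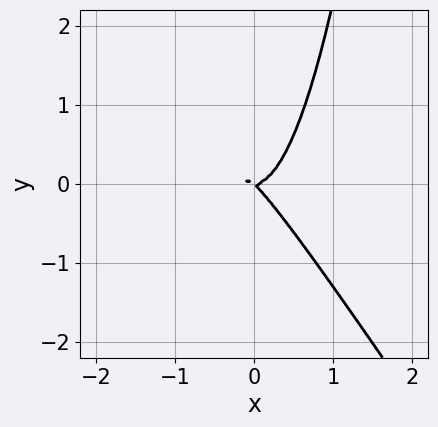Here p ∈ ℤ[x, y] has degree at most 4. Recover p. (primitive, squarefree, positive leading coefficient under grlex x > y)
3*x^3 + 2*x^2*y - x*y - y^2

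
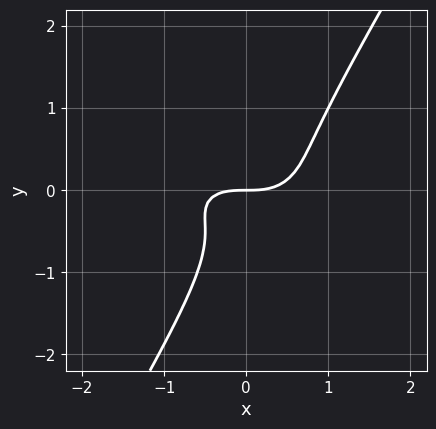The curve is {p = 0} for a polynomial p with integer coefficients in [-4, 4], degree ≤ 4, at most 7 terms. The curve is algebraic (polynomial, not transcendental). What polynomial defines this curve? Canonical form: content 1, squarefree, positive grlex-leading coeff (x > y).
Degree: the shape is more complex than any degree-2 curve, so deg p = 3.
Checking where it meets the axes: it meets the y-axis at y = 0 (among the integer gridlines); one x-axis crossing is at x = 0.
Fitting integer coefficients to these (and the overall shape) gives p.

x^3 + 3*x*y^2 - 2*y^3 - y^2 - y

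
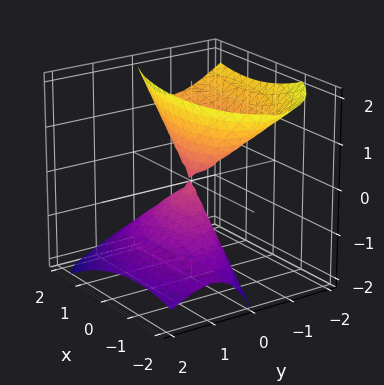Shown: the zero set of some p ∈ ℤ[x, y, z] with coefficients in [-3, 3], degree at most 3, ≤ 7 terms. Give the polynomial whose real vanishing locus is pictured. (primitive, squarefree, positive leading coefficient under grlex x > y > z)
x^2 + x*y + 3*y^2 + 3*y*z - z^2

(a) The picture has 2 separate pieces.
(b) The degree is 2 — a generic line meets the surface in up to 2 points.
(c) Checking where it meets the axes: it meets the x-axis at x = 0 (among the integer gridlines); it meets the y-axis at y = 0 (among the integer gridlines).
(d) These observations pin down the coefficients.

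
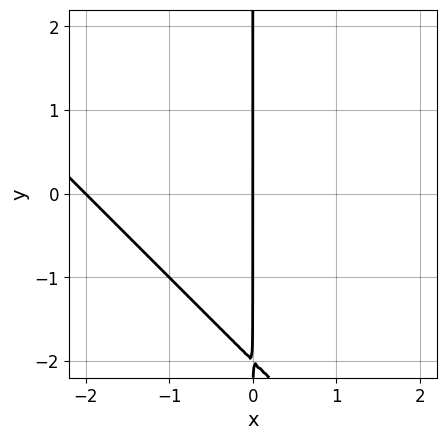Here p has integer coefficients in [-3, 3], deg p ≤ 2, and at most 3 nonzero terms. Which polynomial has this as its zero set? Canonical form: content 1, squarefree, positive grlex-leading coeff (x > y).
x^2 + x*y + 2*x

First, the degree is 2 — a generic line meets the curve in up to 2 points.
Then, reading off the gridlines: every point of the y-axis in the box is on the curve; the x-axis gridline crossings are at x ∈ {-2, 0}.
Finally, solving for integer coefficients yields p as stated.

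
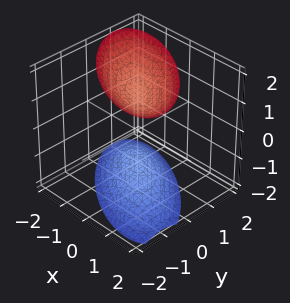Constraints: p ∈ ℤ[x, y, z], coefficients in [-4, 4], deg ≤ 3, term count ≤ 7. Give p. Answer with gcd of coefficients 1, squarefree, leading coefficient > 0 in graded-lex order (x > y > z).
First, the picture has 2 separate pieces.
Then, the degree is 2 — no degree-1 surface has this shape.
Next, observable constraints: it misses every integer gridline on the x-axis; no y-intercept at any integer in the box.
Finally, the integer polynomial consistent with all of this is the stated p.

2*x^2 + 3*x*y + 3*y^2 - 2*z^2 + 3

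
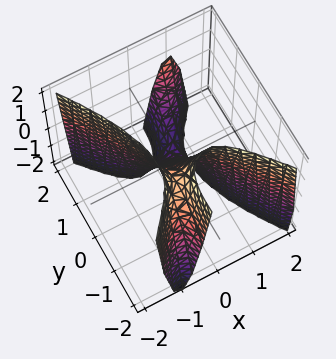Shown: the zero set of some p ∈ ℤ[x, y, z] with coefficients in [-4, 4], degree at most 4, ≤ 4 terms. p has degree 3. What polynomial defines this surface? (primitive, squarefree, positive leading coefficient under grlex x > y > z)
3*x^3 - 2*x*y^2 + 2*y + z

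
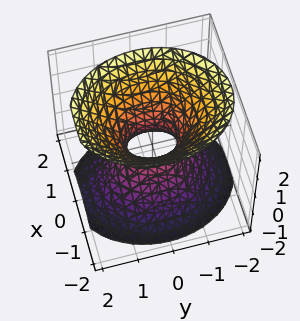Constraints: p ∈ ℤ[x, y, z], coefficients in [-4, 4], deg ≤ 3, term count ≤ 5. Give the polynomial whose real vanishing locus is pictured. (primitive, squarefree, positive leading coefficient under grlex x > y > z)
3*x^2 + 2*y^2 - 2*z^2 - 1

Degree: one connected sheet with a waist; a quadric, so deg p = 2.
Symmetries: it's symmetric under y → −y, forcing even powers of y; it's symmetric under x → −x, forcing even powers of x; it's symmetric under z → −z, forcing even powers of z.
Against the integer gridlines: the surface avoids every integer z-axis point in the box.
Matching integer coefficients to the picture gives p.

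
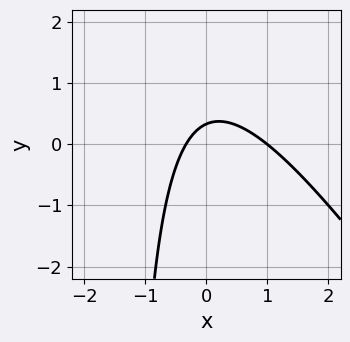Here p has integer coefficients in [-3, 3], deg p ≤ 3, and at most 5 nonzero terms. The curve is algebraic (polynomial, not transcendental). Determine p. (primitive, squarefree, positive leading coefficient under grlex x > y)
First, degree: no degree-1 curve has this shape, so deg p = 2.
Then, from the axis intercepts and sections: one x-axis crossing is at x = 1.
Finally, together with the visible shape, these determine p as stated.

3*x^2 + 2*x*y - 2*x + 3*y - 1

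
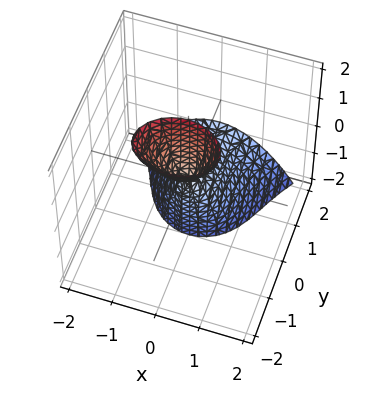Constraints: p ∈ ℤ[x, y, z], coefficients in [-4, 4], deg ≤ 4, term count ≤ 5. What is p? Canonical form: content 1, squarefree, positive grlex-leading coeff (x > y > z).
1. The picture has 2 separate pieces. Treating them together as one polynomial.
2. The degree is 3 — the shape is more complex than any degree-2 surface.
3. Against the integer gridlines: every point of the z-axis in the box is on the surface.
4. Fitting integer coefficients to these (and the overall shape) gives p.

y^3 - 3*x^2 - 3*y^2 - 3*y*z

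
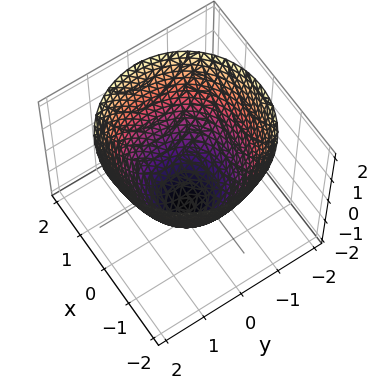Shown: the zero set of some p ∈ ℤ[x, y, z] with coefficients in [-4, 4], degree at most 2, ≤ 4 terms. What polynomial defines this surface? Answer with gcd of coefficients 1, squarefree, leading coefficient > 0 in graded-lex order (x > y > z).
2*x^2 + 2*y^2 - 2*z - 3

First, degree: no degree-1 surface has this shape, so deg p = 2.
Then, symmetries: the surface is invariant under rotation about z: p = q(x² + y², z).
Next, against the integer gridlines: a circular section at z = 2 has radius between 1 and 2.
Finally, the integer polynomial consistent with all of this is the stated p.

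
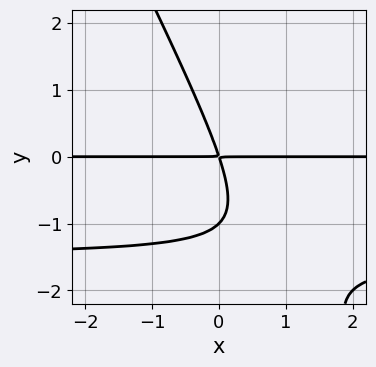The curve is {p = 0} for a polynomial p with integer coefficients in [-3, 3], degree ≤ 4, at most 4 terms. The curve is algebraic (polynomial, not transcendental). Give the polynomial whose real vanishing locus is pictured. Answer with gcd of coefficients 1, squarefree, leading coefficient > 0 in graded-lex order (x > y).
Degree: the shape is more complex than any degree-2 curve, so deg p = 3.
From the axis intercepts and sections: every point of the x-axis in the box is on the curve; it crosses the y-axis at the gridline y = -1.
These observations pin down the coefficients.

2*x*y^2 + y^3 + 3*x*y + y^2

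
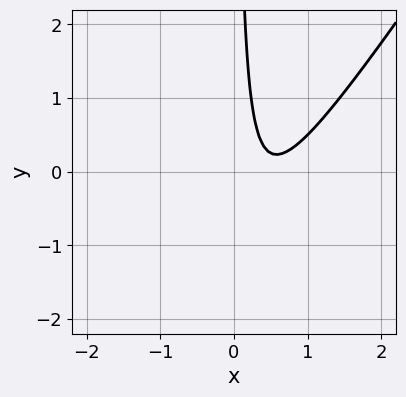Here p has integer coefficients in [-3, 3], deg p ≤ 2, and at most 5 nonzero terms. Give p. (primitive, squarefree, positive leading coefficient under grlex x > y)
3*x^2 - 2*x*y - 3*x + 1

First, deg p = 2. A generic line meets the curve in up to 2 points.
Next, observable constraints: no y-intercept at any integer in the box; the curve avoids every integer x-axis point in the box.
Finally, these observations pin down the coefficients.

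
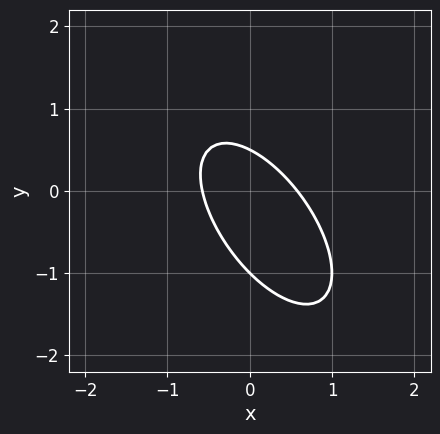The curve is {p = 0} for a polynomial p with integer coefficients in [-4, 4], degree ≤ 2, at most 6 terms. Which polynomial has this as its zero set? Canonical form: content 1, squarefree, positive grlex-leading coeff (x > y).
3*x^2 + 3*x*y + 2*y^2 + y - 1

(a) deg p = 2. A generic line meets the curve in up to 2 points.
(b) Against the integer gridlines: it crosses the y-axis at the gridline y = -1.
(c) The integer polynomial consistent with all of this is the stated p.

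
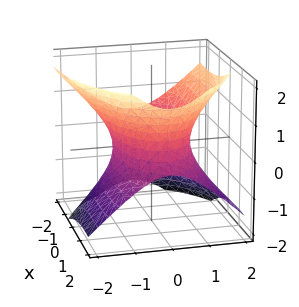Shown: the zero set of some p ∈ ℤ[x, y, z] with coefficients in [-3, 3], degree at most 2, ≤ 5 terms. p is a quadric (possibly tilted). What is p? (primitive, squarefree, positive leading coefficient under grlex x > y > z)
x^2 + 2*x*z + 3*y^2 - 3*z^2 - 3

(a) Degree: no degree-1 surface has this shape, so deg p = 2.
(b) Reading off the gridlines: no z-intercept at any integer in the box; among the integer gridlines, it crosses the y-axis at y ∈ {-1, 1}.
(c) These observations pin down the coefficients.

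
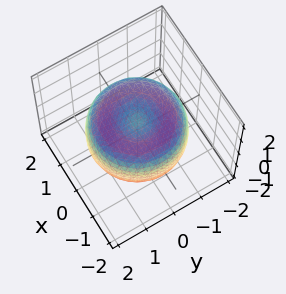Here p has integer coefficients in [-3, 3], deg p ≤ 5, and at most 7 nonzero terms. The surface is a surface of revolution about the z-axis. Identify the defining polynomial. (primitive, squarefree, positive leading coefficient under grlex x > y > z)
x^4 + 2*x^2*y^2 + y^4 - 2*x^2 - 2*y^2 + 2*z^2 - 1

(a) The degree is 4 — the shape is more complex than any degree-3 surface.
(b) By symmetry, the surface is invariant under rotation about z: p = q(x² + y², z).
(c) From the axis intercepts and sections: a circular section at z = 1 has radius exactly 1.
(d) Together with the visible shape, these determine p as stated.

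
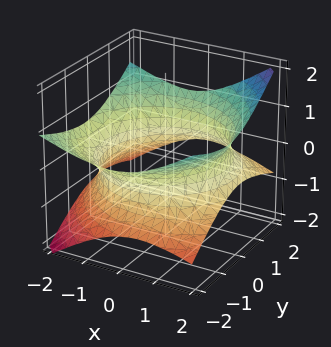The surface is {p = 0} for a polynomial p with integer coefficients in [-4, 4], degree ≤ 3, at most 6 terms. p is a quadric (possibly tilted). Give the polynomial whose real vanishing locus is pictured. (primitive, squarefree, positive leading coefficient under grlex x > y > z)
x^2 + x*z + y^2 + y*z - 3*z^2 - 3

First, the degree is 2 — a generic line meets the surface in up to 2 points.
Then, from the axis intercepts and sections: the surface avoids every integer z-axis point in the box.
Finally, together with the visible shape, these determine p as stated.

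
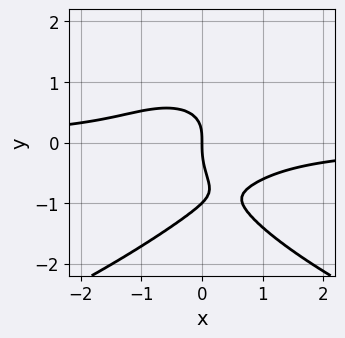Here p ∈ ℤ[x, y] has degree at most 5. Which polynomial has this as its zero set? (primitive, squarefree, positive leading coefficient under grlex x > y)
1. deg p = 4. A generic line meets the curve in up to 4 points.
2. Checking where it meets the axes: it crosses the x-axis at the gridline x = 0; the y-axis gridline crossings are at y ∈ {-1, 0}.
3. Solving for integer coefficients yields p as stated.

2*y^4 + 3*x^2*y + 2*y^3 + 2*x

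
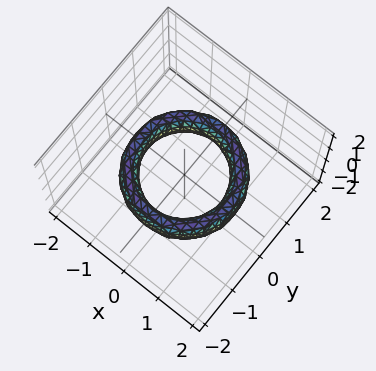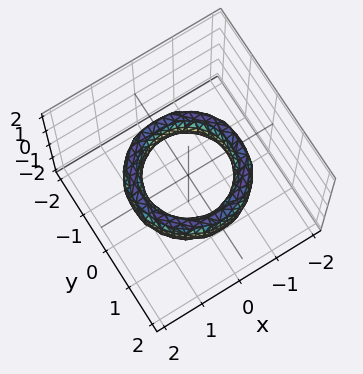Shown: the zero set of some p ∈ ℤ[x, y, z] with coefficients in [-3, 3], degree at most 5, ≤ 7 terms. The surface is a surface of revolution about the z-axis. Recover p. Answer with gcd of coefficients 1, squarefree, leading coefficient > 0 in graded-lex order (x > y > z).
x^4 + 2*x^2*y^2 + y^4 - 3*x^2 - 3*y^2 + z^2 + 2

1. Degree: the shape is more complex than any degree-3 surface, so deg p = 4.
2. Symmetries: the surface is invariant under rotation about z: p = q(x² + y², z).
3. Against the integer gridlines: among the integer gridlines, it crosses the y-axis at y ∈ {-1, 1}; among the integer gridlines, it crosses the x-axis at x ∈ {-1, 1}; a circular section at z = 0 has radius exactly 1; the surface avoids every integer z-axis point in the box.
4. Assembling these constraints gives the stated polynomial.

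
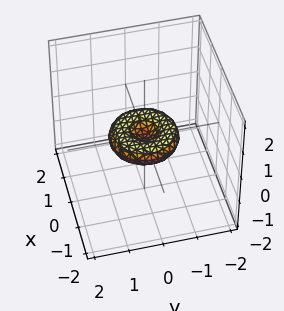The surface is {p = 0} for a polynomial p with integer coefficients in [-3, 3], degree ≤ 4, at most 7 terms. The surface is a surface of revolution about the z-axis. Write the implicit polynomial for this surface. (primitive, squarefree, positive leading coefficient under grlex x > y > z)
x^4 + 2*x^2*y^2 + y^4 - x^2 - y^2 + 3*z^2

(a) Degree: the shape is more complex than any degree-3 surface, so deg p = 4.
(b) Symmetry: the surface is invariant under rotation about z: p = q(x² + y², z).
(c) Reading off the gridlines: among the integer gridlines, it crosses the y-axis at y ∈ {-1, 0, 1}; one z-axis crossing is at z = 0.
(d) The integer polynomial consistent with all of this is the stated p. Check: (1, 0, 0) on the x-axis lies on the surface, and p(1, 0, 0) = 0. ✓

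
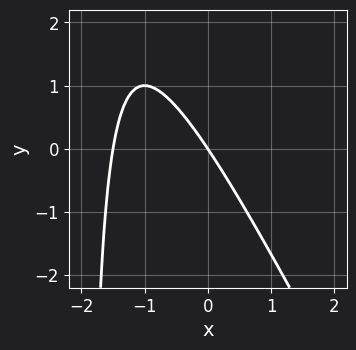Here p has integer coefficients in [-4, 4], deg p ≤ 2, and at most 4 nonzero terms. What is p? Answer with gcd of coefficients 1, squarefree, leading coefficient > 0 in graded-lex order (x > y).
(a) The degree is 2 — no degree-1 curve has this shape.
(b) Reading off the gridlines: it meets the y-axis at y = 0 (among the integer gridlines); it crosses the x-axis at the gridline x = 0.
(c) Assembling these constraints gives the stated polynomial.

2*x^2 + x*y + 3*x + 2*y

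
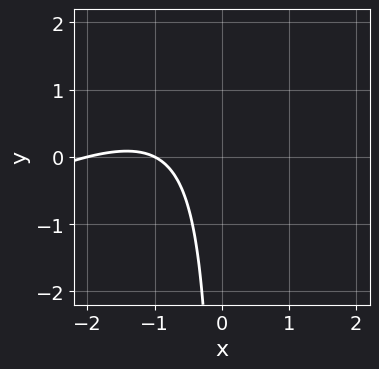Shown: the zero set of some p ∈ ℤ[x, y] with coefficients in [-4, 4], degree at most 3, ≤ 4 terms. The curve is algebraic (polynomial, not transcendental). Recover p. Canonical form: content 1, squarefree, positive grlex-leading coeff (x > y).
x^2 - 2*x*y + 3*x + 2

First, the degree is 2 — no degree-1 curve has this shape.
Then, observable constraints: the x-axis gridline crossings are at x ∈ {-2, -1}; it misses every integer gridline on the y-axis.
Finally, matching integer coefficients to the picture gives p.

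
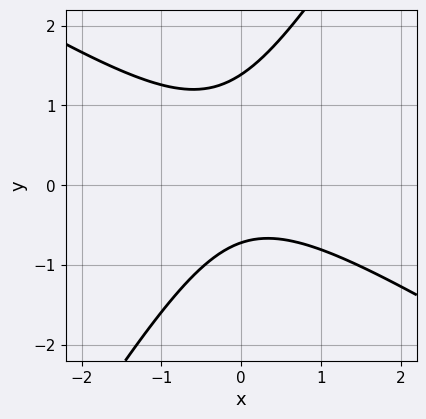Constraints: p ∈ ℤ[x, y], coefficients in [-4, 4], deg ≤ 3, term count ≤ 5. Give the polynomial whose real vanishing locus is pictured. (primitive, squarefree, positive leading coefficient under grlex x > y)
First, degree: no degree-1 curve has this shape, so deg p = 2.
Next, observable constraints: it misses every integer gridline on the x-axis.
Finally, putting this together gives p.

3*x^2 + 3*x*y - 3*y^2 + 2*y + 3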